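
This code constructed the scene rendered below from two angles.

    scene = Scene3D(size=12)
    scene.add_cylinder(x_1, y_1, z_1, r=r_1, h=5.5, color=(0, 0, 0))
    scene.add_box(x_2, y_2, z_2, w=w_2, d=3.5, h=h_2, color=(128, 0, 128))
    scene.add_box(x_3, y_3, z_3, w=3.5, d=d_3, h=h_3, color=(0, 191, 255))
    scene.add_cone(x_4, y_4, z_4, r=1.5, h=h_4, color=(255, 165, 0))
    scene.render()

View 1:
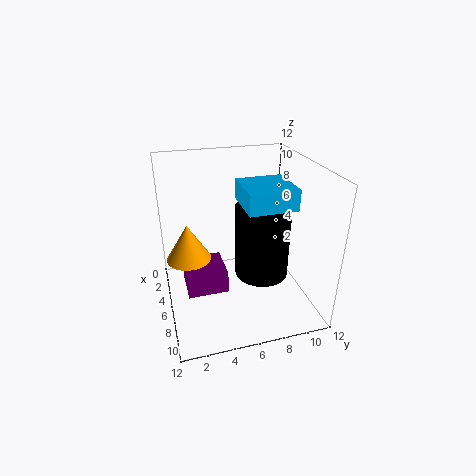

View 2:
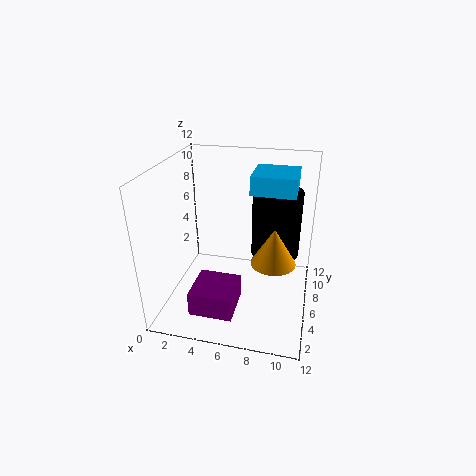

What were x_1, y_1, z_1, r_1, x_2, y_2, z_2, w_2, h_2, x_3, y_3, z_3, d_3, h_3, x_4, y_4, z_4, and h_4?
x_1 = 9, y_1 = 7, z_1 = 4.5, r_1 = 2, x_2 = 3, y_2 = 1.5, z_2 = 1, w_2 = 3.5, h_2 = 2, x_3 = 7, y_3 = 5.5, z_3 = 10, d_3 = 3.5, h_3 = 1.5, x_4 = 9.5, y_4 = 1.5, z_4 = 7, h_4 = 2.5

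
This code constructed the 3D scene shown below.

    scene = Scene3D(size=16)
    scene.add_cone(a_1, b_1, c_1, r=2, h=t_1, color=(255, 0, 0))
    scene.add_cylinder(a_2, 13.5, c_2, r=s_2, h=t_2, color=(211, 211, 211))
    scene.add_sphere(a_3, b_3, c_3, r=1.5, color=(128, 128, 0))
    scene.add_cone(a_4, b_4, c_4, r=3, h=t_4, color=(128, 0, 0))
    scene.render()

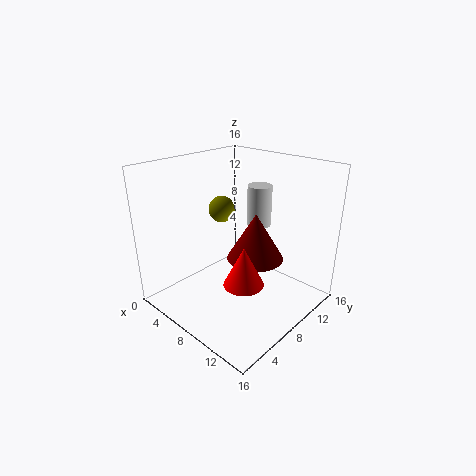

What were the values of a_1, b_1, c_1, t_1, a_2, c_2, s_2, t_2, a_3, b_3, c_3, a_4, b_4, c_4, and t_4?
a_1 = 12
b_1 = 4.5
c_1 = 5.5
t_1 = 4
a_2 = 6.5
c_2 = 7.5
s_2 = 1.5
t_2 = 5
a_3 = 5
b_3 = 8.5
c_3 = 10.5
a_4 = 10.5
b_4 = 8
c_4 = 6.5
t_4 = 5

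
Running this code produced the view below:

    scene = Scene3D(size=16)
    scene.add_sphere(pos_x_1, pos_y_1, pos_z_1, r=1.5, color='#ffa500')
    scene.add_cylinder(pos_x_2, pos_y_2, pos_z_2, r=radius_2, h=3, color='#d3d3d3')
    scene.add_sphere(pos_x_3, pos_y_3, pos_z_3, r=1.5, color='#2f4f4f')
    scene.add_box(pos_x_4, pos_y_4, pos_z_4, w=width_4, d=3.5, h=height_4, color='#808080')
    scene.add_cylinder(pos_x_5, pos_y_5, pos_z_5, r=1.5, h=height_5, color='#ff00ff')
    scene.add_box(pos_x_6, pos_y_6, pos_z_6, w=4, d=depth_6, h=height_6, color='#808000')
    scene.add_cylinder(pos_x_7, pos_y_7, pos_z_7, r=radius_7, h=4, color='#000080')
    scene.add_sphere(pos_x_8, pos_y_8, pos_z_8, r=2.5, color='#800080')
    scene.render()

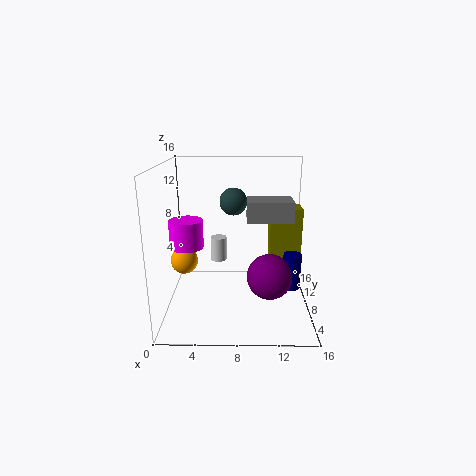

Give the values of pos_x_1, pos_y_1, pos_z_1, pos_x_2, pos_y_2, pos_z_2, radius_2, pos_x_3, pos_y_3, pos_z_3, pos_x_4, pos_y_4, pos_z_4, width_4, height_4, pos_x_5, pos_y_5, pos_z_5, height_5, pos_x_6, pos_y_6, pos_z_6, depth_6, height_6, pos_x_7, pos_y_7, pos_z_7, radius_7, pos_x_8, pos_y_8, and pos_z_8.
pos_x_1 = 2, pos_y_1 = 7.5, pos_z_1 = 5.5, pos_x_2 = 5.5, pos_y_2 = 12.5, pos_z_2 = 3.5, radius_2 = 1, pos_x_3 = 7.5, pos_y_3 = 8.5, pos_z_3 = 12, pos_x_4 = 9, pos_y_4 = 10, pos_z_4 = 9, width_4 = 5.5, height_4 = 2.5, pos_x_5 = 3.5, pos_y_5 = 1.5, pos_z_5 = 9.5, height_5 = 2.5, pos_x_6 = 12, pos_y_6 = 12.5, pos_z_6 = 3.5, depth_6 = 3, height_6 = 6.5, pos_x_7 = 14, pos_y_7 = 7, pos_z_7 = 2.5, radius_7 = 1, pos_x_8 = 11.5, pos_y_8 = 6.5, pos_z_8 = 4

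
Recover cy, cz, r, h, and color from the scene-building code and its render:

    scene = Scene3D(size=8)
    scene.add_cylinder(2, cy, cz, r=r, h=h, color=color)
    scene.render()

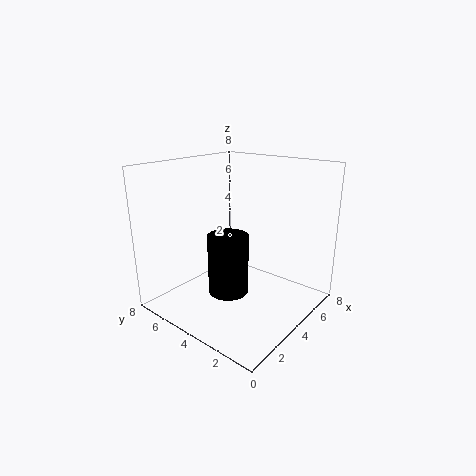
cy = 3
cz = 2
r = 1
h = 3
color = 'black'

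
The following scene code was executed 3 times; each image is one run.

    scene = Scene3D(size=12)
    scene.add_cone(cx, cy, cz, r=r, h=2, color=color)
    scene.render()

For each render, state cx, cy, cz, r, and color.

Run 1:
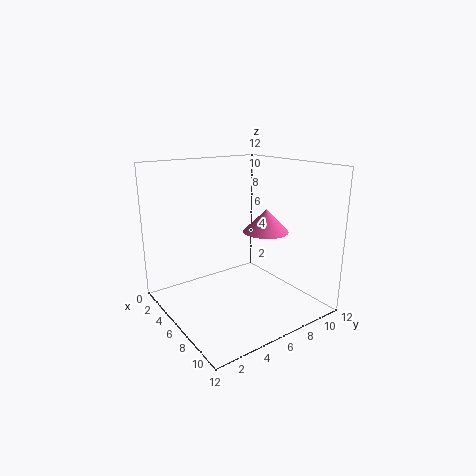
cx = 6, cy = 9, cz = 6, r = 2, color = 'hotpink'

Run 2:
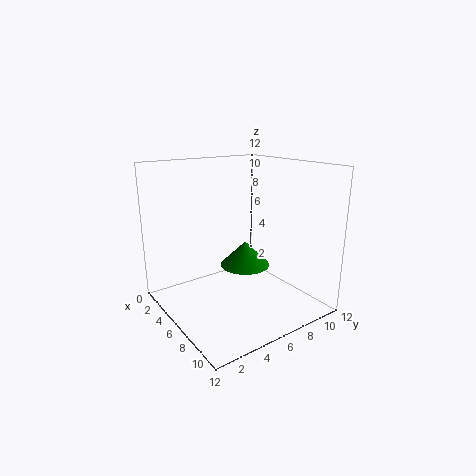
cx = 7, cy = 6, cz = 4, r = 2, color = 'green'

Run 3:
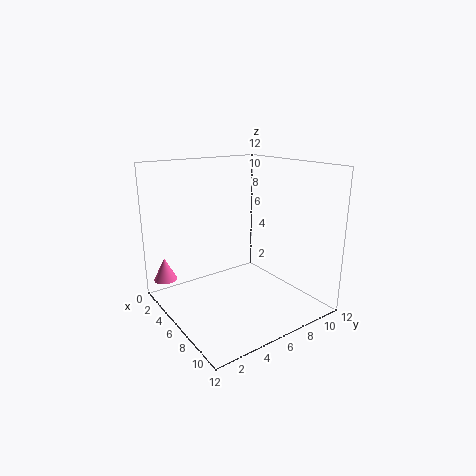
cx = 2, cy = 1, cz = 2, r = 1, color = 'hotpink'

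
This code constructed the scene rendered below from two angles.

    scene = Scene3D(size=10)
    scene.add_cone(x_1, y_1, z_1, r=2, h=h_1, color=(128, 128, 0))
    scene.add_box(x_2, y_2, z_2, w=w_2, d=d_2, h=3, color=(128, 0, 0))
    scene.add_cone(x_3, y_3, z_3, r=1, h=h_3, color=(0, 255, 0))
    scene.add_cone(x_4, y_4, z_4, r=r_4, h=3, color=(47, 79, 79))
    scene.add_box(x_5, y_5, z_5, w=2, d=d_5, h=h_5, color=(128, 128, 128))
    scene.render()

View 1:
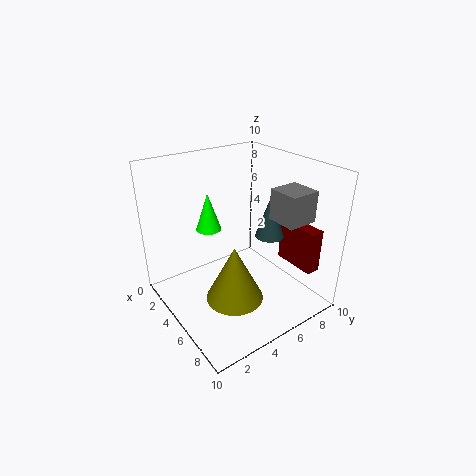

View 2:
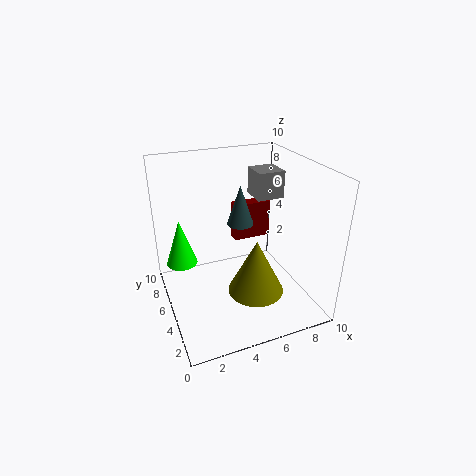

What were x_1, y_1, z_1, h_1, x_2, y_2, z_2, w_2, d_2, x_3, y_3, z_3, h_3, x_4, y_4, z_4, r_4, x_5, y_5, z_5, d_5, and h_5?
x_1 = 6; y_1 = 4; z_1 = 1; h_1 = 4; x_2 = 6; y_2 = 8; z_2 = 3; w_2 = 3; d_2 = 1; x_3 = 1; y_3 = 5; z_3 = 4; h_3 = 3; x_4 = 6; y_4 = 7; z_4 = 5; r_4 = 1; x_5 = 7; y_5 = 6; z_5 = 7; d_5 = 2; h_5 = 2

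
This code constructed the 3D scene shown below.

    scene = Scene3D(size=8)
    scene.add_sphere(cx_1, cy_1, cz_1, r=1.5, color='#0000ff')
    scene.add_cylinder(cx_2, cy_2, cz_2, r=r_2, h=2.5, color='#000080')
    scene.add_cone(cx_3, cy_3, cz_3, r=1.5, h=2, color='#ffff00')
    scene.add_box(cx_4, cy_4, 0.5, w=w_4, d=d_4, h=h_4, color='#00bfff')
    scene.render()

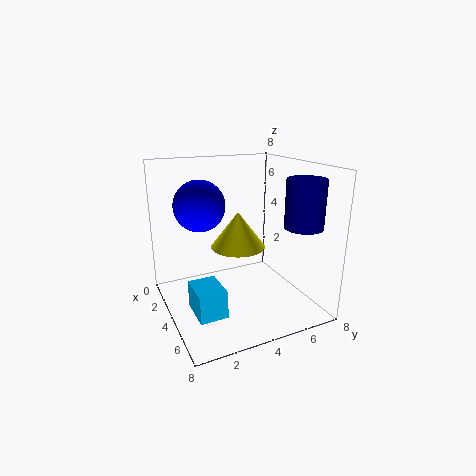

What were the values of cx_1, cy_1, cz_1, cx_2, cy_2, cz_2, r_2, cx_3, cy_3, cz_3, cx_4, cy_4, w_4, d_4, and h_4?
cx_1 = 2, cy_1 = 2.5, cz_1 = 5.5, cx_2 = 6.5, cy_2 = 6.5, cz_2 = 5, r_2 = 1, cx_3 = 4, cy_3 = 4, cz_3 = 3.5, cx_4 = 4, cy_4 = 1, w_4 = 2, d_4 = 1.5, h_4 = 1.5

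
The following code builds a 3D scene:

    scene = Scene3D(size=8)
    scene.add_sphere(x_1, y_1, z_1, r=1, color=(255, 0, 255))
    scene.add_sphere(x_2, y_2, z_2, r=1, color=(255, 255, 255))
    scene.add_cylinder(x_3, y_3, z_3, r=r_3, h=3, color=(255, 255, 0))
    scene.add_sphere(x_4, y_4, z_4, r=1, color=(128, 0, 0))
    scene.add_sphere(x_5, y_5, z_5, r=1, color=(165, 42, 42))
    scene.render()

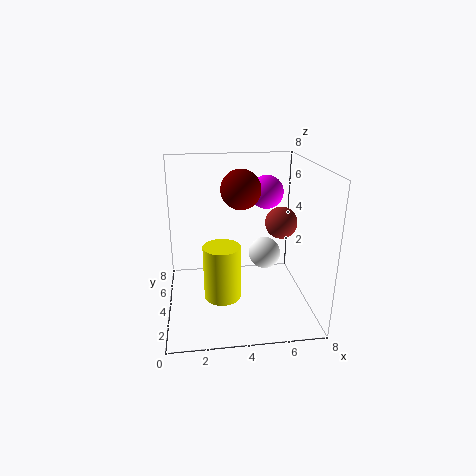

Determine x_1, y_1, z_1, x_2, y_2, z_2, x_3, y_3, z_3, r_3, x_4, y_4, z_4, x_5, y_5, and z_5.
x_1 = 6; y_1 = 6; z_1 = 6; x_2 = 6; y_2 = 6; z_2 = 2; x_3 = 3; y_3 = 3; z_3 = 1; r_3 = 1; x_4 = 4; y_4 = 3; z_4 = 7; x_5 = 7; y_5 = 6; z_5 = 4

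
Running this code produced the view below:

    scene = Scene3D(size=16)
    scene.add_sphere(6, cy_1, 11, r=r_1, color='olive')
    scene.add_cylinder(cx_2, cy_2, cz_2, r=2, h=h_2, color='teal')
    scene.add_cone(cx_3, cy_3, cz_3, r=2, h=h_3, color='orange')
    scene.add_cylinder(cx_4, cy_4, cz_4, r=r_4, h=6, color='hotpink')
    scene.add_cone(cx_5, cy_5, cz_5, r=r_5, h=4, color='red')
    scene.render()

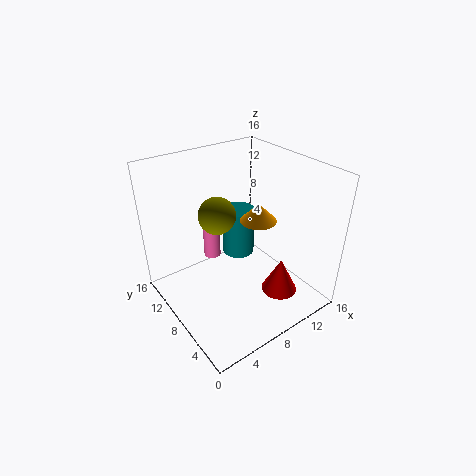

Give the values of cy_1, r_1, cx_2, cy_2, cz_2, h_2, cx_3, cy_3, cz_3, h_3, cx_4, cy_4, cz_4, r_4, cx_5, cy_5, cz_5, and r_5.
cy_1 = 9, r_1 = 2, cx_2 = 11, cy_2 = 12, cz_2 = 3, h_2 = 6, cx_3 = 10, cy_3 = 7, cz_3 = 10, h_3 = 2, cx_4 = 7, cy_4 = 12, cz_4 = 4, r_4 = 1, cx_5 = 11, cy_5 = 4, cz_5 = 2, r_5 = 2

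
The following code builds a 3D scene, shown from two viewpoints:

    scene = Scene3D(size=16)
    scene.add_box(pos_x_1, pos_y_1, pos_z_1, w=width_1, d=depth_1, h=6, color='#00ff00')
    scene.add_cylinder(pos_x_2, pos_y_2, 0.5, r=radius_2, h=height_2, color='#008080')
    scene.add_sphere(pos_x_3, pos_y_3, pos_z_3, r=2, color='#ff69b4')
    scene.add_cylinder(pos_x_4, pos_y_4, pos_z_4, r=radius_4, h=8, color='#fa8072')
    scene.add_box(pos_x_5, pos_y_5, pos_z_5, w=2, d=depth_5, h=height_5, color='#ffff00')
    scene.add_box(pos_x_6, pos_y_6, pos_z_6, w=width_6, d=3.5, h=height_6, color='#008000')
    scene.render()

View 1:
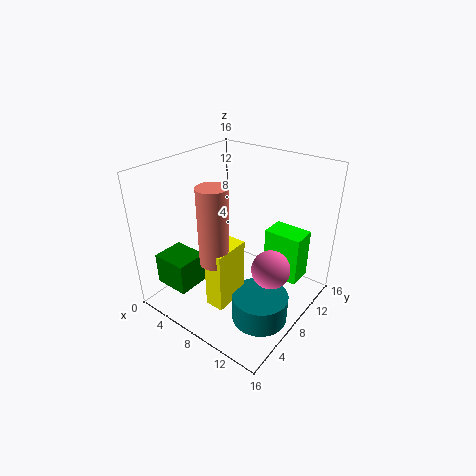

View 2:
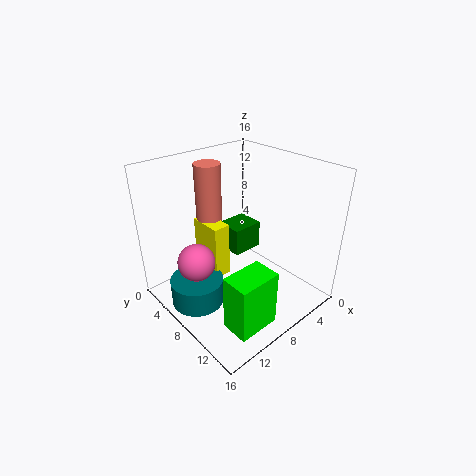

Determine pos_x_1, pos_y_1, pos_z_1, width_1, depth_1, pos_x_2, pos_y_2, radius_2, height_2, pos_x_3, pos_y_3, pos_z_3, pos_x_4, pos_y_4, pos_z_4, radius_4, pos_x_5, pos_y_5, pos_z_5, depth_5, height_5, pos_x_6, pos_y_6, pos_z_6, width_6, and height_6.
pos_x_1 = 9
pos_y_1 = 12
pos_z_1 = 1.5
width_1 = 4.5
depth_1 = 3
pos_x_2 = 12.5
pos_y_2 = 6
radius_2 = 3
height_2 = 3
pos_x_3 = 13
pos_y_3 = 7
pos_z_3 = 6.5
pos_x_4 = 8.5
pos_y_4 = 3.5
pos_z_4 = 7.5
radius_4 = 1.5
pos_x_5 = 8
pos_y_5 = 2.5
pos_z_5 = 2.5
depth_5 = 4
height_5 = 6.5
pos_x_6 = 1.5
pos_y_6 = 1.5
pos_z_6 = 3
width_6 = 4
height_6 = 3.5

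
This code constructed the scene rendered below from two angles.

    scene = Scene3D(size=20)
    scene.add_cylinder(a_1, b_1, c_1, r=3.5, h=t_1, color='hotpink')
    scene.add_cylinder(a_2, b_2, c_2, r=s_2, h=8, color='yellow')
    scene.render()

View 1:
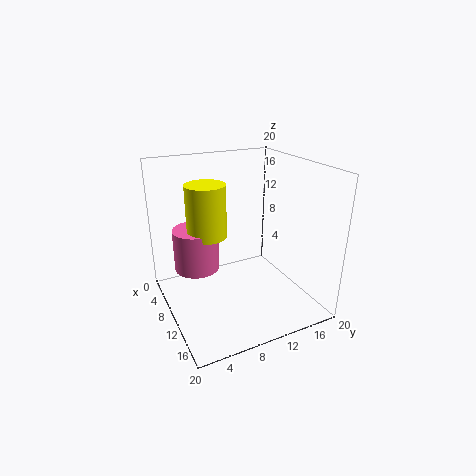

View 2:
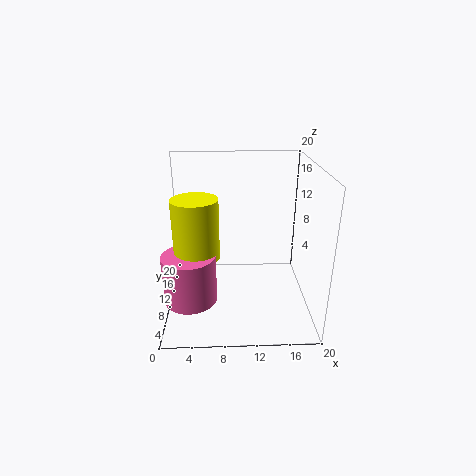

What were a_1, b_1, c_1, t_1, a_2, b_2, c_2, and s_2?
a_1 = 3.5
b_1 = 6
c_1 = 3
t_1 = 6.5
a_2 = 4.5
b_2 = 7.5
c_2 = 8.5
s_2 = 3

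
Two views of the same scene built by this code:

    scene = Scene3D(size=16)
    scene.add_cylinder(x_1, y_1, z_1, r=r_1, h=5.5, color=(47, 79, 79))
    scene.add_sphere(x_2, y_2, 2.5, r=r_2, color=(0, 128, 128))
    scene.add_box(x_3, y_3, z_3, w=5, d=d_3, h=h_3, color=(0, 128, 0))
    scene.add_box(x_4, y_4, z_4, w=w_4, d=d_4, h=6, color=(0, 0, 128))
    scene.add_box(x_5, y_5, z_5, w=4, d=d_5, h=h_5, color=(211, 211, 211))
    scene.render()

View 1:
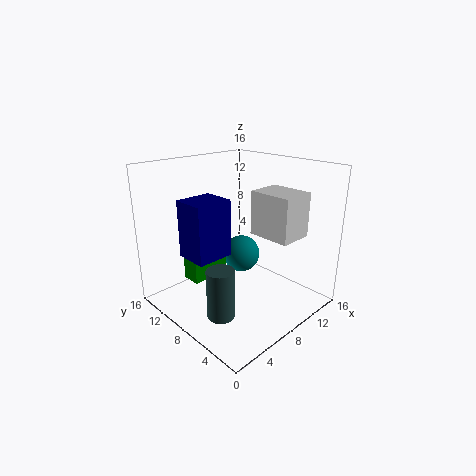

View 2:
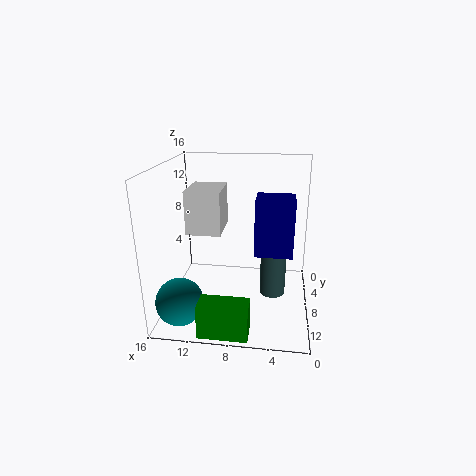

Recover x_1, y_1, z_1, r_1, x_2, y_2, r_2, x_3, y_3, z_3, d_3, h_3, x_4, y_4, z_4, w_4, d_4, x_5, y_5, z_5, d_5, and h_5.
x_1 = 4; y_1 = 6.5; z_1 = 0.5; r_1 = 1.5; x_2 = 13.5; y_2 = 13; r_2 = 2.5; x_3 = 6; y_3 = 13.5; z_3 = 0.5; d_3 = 2.5; h_3 = 3.5; x_4 = 2; y_4 = 7; z_4 = 7; w_4 = 4; d_4 = 3.5; x_5 = 10; y_5 = 3; z_5 = 8; d_5 = 5; h_5 = 5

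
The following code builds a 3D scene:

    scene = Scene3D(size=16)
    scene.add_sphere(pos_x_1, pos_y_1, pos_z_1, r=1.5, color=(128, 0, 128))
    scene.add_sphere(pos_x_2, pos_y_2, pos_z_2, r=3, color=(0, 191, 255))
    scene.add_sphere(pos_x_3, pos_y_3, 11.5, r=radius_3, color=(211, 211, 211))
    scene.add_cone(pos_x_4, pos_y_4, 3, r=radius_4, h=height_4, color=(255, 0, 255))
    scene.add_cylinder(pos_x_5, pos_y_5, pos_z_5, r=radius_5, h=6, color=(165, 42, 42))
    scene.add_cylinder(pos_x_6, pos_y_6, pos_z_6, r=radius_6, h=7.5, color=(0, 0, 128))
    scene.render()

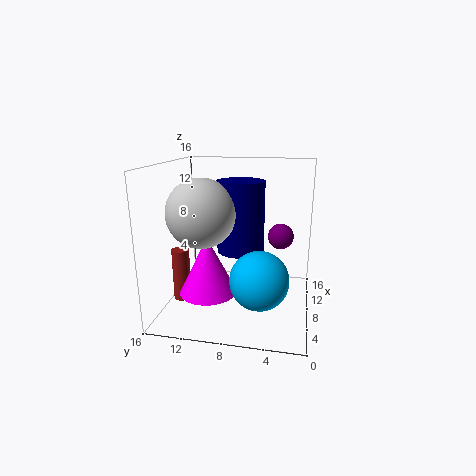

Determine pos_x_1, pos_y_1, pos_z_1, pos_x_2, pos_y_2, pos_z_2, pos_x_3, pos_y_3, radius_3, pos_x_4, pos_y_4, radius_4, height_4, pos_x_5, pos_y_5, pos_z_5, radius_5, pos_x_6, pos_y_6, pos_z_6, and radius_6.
pos_x_1 = 11
pos_y_1 = 3.5
pos_z_1 = 7.5
pos_x_2 = 4
pos_y_2 = 5
pos_z_2 = 5
pos_x_3 = 4.5
pos_y_3 = 11
radius_3 = 3.5
pos_x_4 = 4.5
pos_y_4 = 10.5
radius_4 = 3
height_4 = 6
pos_x_5 = 7
pos_y_5 = 14.5
pos_z_5 = 0.5
radius_5 = 1
pos_x_6 = 7
pos_y_6 = 7.5
pos_z_6 = 7
radius_6 = 2.5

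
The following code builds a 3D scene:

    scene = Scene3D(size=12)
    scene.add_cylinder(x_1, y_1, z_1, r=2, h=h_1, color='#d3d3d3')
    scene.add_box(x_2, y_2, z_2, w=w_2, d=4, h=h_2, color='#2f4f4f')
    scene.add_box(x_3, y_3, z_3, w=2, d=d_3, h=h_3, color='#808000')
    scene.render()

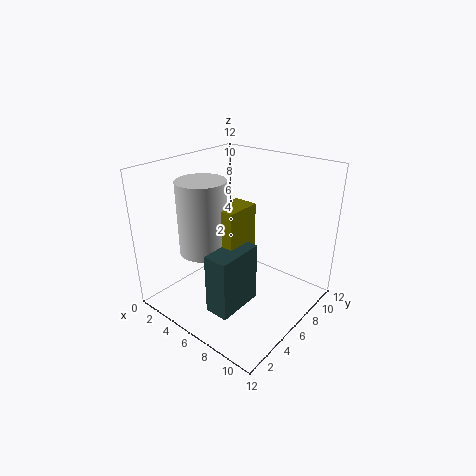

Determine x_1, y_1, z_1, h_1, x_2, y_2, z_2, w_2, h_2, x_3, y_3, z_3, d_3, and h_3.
x_1 = 4, y_1 = 4, z_1 = 5, h_1 = 6, x_2 = 6, y_2 = 2, z_2 = 1, w_2 = 2, h_2 = 5, x_3 = 5, y_3 = 4, z_3 = 5, d_3 = 3, h_3 = 4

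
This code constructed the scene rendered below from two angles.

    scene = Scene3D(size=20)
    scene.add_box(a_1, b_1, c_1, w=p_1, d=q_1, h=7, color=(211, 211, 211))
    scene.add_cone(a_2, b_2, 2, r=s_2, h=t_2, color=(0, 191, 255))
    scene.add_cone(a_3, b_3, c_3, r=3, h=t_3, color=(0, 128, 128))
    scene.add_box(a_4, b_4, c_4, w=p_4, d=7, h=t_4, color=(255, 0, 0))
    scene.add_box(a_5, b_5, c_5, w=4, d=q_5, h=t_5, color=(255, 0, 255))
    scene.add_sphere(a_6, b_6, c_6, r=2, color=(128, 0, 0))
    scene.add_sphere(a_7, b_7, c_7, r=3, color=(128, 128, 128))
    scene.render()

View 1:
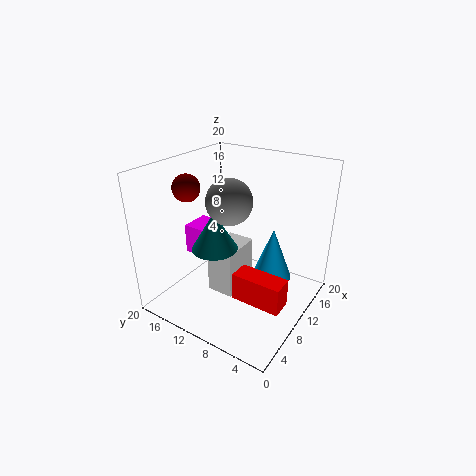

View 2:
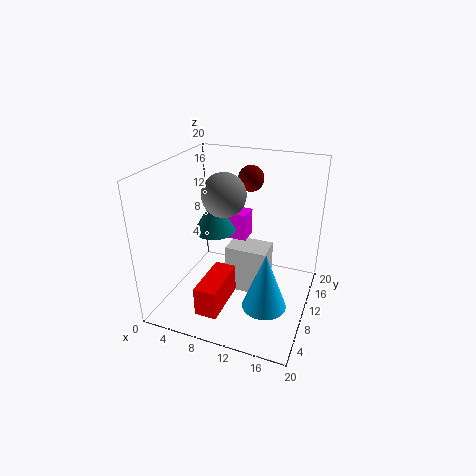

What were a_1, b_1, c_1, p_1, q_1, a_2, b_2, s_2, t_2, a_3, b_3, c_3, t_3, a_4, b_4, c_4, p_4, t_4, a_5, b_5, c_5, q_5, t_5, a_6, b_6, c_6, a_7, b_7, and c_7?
a_1 = 8, b_1 = 10, c_1 = 1, p_1 = 6, q_1 = 4, a_2 = 15, b_2 = 7, s_2 = 3, t_2 = 8, a_3 = 6, b_3 = 11, c_3 = 10, t_3 = 5, a_4 = 7, b_4 = 2, c_4 = 2, p_4 = 3, t_4 = 4, a_5 = 6, b_5 = 13, c_5 = 8, q_5 = 3, t_5 = 4, a_6 = 9, b_6 = 18, c_6 = 16, a_7 = 8, b_7 = 10, c_7 = 16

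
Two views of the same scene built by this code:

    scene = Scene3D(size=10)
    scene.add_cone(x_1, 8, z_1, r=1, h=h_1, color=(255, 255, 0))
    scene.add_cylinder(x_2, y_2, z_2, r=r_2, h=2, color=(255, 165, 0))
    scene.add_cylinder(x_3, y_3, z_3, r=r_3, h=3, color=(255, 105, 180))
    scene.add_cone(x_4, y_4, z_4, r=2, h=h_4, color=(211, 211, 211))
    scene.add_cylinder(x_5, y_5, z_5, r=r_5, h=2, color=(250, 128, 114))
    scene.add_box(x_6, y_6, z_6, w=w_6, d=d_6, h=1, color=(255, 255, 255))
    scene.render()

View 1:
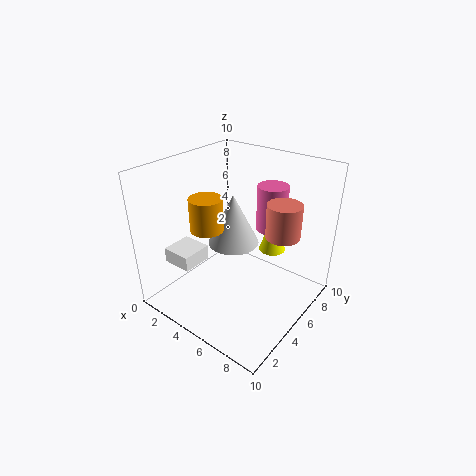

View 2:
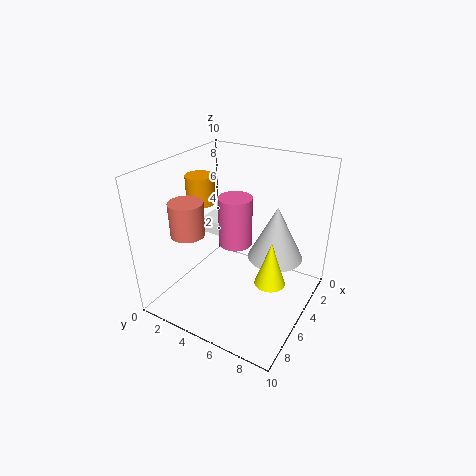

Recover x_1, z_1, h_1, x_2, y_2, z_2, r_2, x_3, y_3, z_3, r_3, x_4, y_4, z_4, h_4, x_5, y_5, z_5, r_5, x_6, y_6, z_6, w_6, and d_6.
x_1 = 6
z_1 = 3
h_1 = 3
x_2 = 5
y_2 = 2
z_2 = 7
r_2 = 1
x_3 = 7
y_3 = 6
z_3 = 6
r_3 = 1
x_4 = 3
y_4 = 7
z_4 = 3
h_4 = 4
x_5 = 9
y_5 = 4
z_5 = 7
r_5 = 1
x_6 = 2
y_6 = 1
z_6 = 4
w_6 = 2
d_6 = 2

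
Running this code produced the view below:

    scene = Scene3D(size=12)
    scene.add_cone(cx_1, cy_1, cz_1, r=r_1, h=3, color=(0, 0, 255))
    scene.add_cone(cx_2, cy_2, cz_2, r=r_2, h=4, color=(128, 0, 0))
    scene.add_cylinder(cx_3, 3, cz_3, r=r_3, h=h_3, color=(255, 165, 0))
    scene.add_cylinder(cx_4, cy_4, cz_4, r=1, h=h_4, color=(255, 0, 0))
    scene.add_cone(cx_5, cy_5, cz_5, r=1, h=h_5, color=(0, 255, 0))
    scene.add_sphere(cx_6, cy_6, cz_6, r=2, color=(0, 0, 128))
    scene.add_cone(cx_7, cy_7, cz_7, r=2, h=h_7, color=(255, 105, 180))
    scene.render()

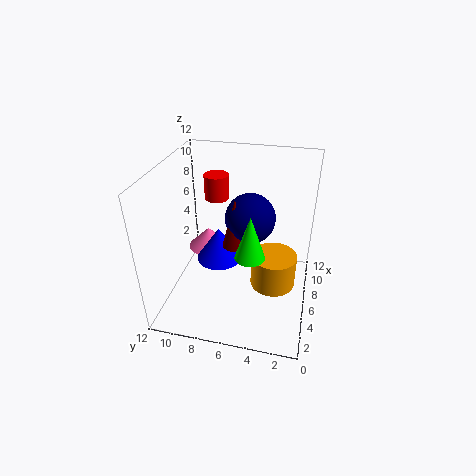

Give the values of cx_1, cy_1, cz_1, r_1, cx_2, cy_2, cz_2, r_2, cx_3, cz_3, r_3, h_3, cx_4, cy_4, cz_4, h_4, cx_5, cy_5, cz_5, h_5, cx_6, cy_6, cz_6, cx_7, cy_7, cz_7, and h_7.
cx_1 = 7, cy_1 = 8, cz_1 = 3, r_1 = 2, cx_2 = 5, cy_2 = 6, cz_2 = 6, r_2 = 1, cx_3 = 7, cz_3 = 1, r_3 = 2, h_3 = 3, cx_4 = 7, cy_4 = 8, cz_4 = 9, h_4 = 2, cx_5 = 1, cy_5 = 4, cz_5 = 8, h_5 = 3, cx_6 = 6, cy_6 = 5, cz_6 = 8, cx_7 = 10, cy_7 = 10, cz_7 = 2, h_7 = 2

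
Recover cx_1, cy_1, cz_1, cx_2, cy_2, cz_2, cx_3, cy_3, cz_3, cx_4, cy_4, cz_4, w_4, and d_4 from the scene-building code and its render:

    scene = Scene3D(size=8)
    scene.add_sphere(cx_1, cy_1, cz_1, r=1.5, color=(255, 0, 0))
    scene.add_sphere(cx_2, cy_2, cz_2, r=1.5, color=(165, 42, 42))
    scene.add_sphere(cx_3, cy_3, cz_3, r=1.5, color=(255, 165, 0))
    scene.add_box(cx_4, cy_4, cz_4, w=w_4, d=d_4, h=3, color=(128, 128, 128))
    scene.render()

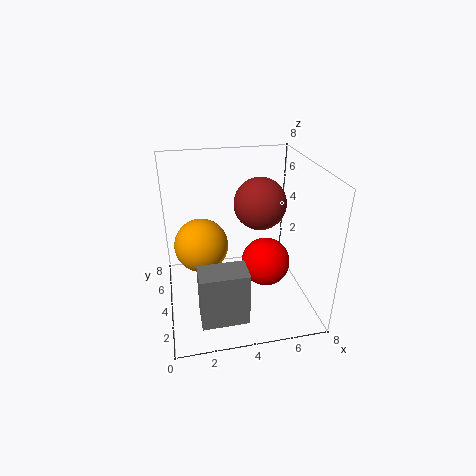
cx_1 = 6; cy_1 = 5; cz_1 = 1.5; cx_2 = 5.5; cy_2 = 5; cz_2 = 5.5; cx_3 = 2; cy_3 = 4.5; cz_3 = 3.5; cx_4 = 1.5; cy_4 = 1; cz_4 = 0.5; w_4 = 2.5; d_4 = 1.5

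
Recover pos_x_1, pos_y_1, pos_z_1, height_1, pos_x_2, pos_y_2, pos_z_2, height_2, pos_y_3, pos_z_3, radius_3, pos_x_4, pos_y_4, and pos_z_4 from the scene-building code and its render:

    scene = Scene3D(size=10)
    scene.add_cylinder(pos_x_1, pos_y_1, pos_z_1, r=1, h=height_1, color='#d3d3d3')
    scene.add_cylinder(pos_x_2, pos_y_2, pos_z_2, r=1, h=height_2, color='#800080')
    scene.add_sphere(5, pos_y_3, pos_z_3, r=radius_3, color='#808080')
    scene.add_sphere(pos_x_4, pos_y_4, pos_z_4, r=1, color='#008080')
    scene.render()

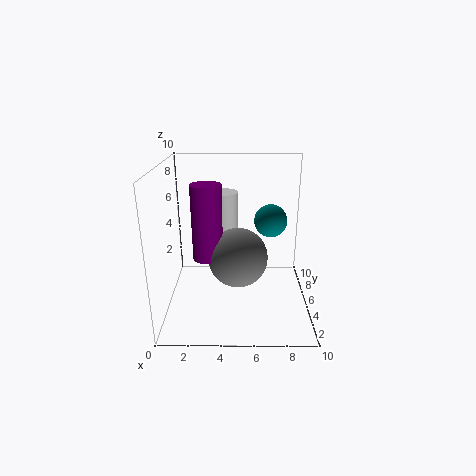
pos_x_1 = 4, pos_y_1 = 6, pos_z_1 = 5, height_1 = 3, pos_x_2 = 3, pos_y_2 = 4, pos_z_2 = 4, height_2 = 5, pos_y_3 = 4, pos_z_3 = 4, radius_3 = 2, pos_x_4 = 7, pos_y_4 = 3, pos_z_4 = 7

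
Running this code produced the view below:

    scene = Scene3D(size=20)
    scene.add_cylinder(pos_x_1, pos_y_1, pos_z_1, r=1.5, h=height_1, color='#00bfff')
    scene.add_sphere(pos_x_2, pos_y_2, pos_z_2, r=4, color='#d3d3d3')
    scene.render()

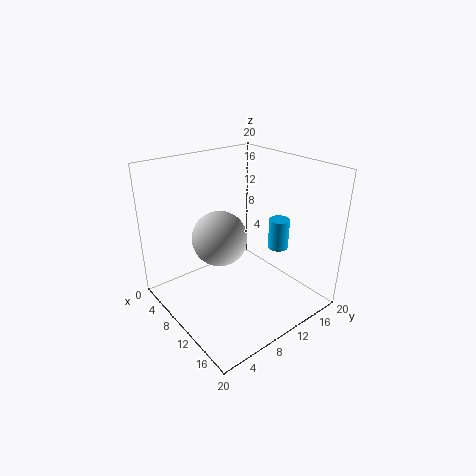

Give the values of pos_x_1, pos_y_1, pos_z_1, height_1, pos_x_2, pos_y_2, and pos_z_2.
pos_x_1 = 11.5
pos_y_1 = 16.5
pos_z_1 = 7
height_1 = 4.5
pos_x_2 = 7
pos_y_2 = 9
pos_z_2 = 9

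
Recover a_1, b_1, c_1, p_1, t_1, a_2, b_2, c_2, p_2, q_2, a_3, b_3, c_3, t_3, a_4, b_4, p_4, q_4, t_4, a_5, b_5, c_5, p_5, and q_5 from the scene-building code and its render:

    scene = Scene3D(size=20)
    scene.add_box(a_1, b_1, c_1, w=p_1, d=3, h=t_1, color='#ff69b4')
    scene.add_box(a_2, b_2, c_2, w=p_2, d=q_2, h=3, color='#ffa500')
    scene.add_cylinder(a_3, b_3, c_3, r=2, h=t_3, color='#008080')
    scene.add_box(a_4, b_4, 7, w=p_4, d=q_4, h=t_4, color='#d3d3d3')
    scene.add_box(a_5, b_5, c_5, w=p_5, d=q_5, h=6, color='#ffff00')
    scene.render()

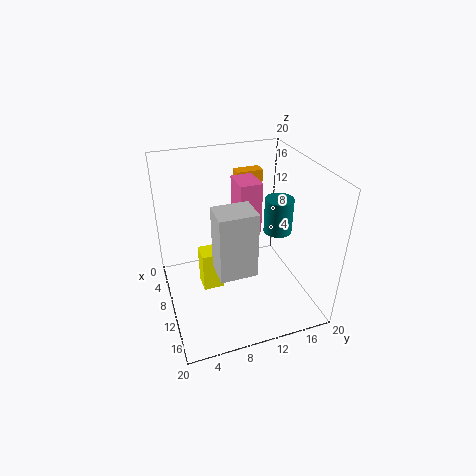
a_1 = 7
b_1 = 10
c_1 = 11
p_1 = 4
t_1 = 7
a_2 = 2
b_2 = 12
c_2 = 14
p_2 = 2
q_2 = 4
a_3 = 10
b_3 = 16
c_3 = 10
t_3 = 5
a_4 = 11
b_4 = 6
p_4 = 4
q_4 = 5
t_4 = 9
a_5 = 6
b_5 = 5
c_5 = 1
p_5 = 3
q_5 = 3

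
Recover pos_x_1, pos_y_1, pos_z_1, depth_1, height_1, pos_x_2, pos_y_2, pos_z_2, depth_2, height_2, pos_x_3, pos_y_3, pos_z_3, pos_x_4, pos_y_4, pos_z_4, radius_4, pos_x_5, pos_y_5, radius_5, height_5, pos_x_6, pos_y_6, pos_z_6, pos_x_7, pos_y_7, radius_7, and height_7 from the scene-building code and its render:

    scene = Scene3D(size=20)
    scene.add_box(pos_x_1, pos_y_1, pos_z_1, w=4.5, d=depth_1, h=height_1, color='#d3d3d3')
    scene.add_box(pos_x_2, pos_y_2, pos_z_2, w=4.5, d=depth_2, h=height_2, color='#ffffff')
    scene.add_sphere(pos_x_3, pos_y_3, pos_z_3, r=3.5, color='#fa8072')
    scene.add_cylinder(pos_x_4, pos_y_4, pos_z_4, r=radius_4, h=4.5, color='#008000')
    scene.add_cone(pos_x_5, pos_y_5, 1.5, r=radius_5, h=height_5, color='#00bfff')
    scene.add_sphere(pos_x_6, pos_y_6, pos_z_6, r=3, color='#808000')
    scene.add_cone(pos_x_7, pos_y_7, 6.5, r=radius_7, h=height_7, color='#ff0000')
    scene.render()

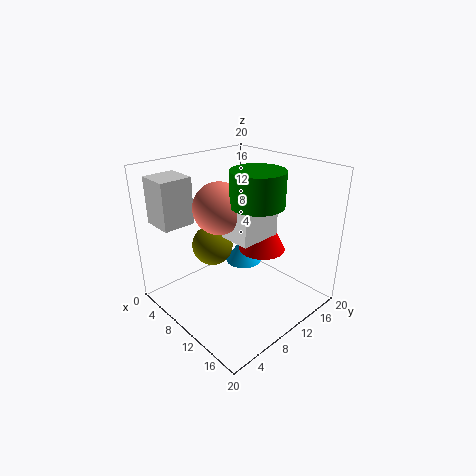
pos_x_1 = 1, pos_y_1 = 1.5, pos_z_1 = 12, depth_1 = 4.5, height_1 = 6.5, pos_x_2 = 9, pos_y_2 = 8, pos_z_2 = 10.5, depth_2 = 6, height_2 = 5, pos_x_3 = 8.5, pos_y_3 = 8, pos_z_3 = 14.5, pos_x_4 = 13, pos_y_4 = 10.5, pos_z_4 = 15.5, radius_4 = 3.5, pos_x_5 = 4.5, pos_y_5 = 16.5, radius_5 = 3, height_5 = 4.5, pos_x_6 = 5.5, pos_y_6 = 9, pos_z_6 = 7.5, pos_x_7 = 10, pos_y_7 = 15, radius_7 = 3.5, height_7 = 7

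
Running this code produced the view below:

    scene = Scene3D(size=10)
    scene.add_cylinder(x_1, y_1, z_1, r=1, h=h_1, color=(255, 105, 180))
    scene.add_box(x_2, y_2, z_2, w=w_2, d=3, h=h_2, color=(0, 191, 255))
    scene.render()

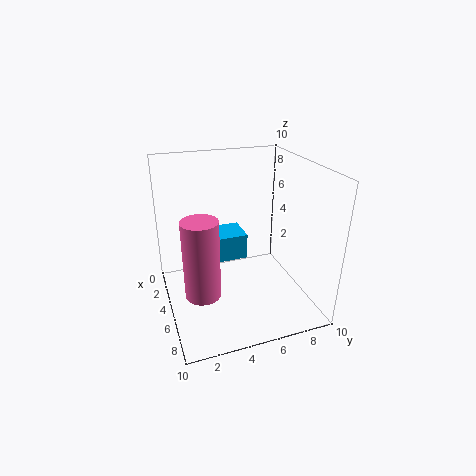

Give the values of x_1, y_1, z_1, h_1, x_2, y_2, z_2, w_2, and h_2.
x_1 = 9; y_1 = 1.5; z_1 = 4; h_1 = 4.5; x_2 = 0.5; y_2 = 3.5; z_2 = 2; w_2 = 2.5; h_2 = 2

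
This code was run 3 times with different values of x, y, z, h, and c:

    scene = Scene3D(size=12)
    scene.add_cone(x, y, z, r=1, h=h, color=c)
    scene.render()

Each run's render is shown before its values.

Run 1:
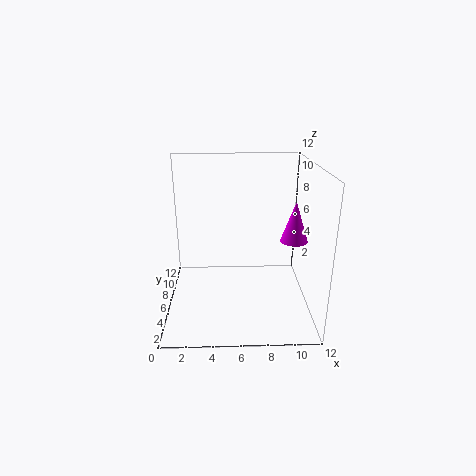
x = 10, y = 3, z = 7, h = 3, c = 'magenta'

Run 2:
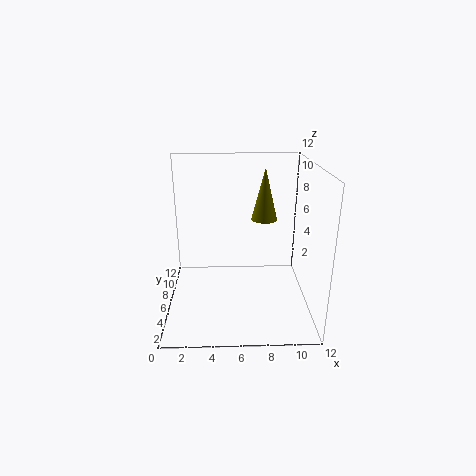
x = 8, y = 5, z = 8, h = 4, c = 'olive'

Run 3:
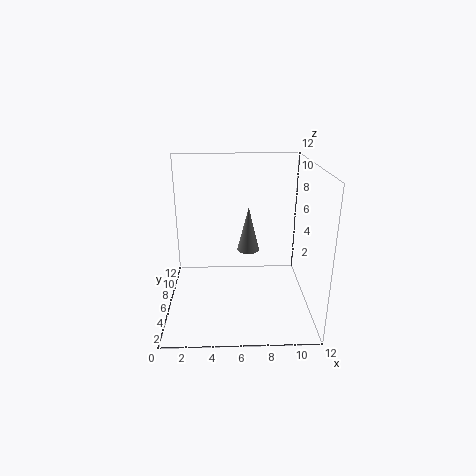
x = 7, y = 8, z = 4, h = 4, c = 'gray'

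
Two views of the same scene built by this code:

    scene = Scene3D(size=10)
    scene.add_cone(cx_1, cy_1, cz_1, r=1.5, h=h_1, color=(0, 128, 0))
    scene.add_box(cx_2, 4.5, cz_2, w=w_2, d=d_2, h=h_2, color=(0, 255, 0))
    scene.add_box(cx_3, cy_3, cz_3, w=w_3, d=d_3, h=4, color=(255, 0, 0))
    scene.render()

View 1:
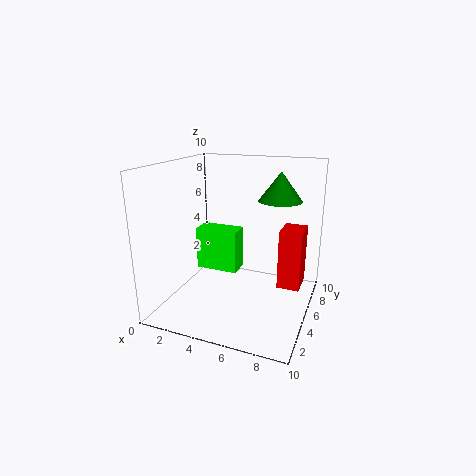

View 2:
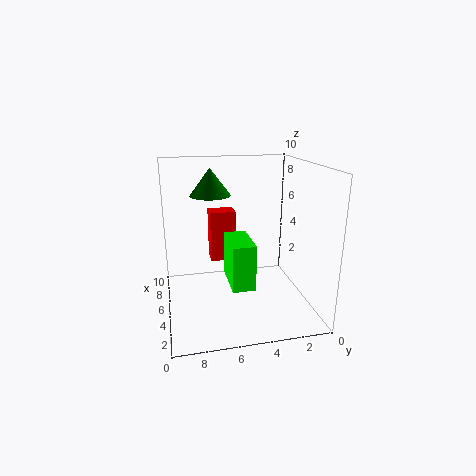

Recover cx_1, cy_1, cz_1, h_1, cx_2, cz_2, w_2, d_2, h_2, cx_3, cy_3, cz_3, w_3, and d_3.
cx_1 = 7.5, cy_1 = 6.5, cz_1 = 7.5, h_1 = 2, cx_2 = 2, cz_2 = 2.5, w_2 = 3, d_2 = 1.5, h_2 = 3, cx_3 = 8, cy_3 = 4.5, cz_3 = 2, w_3 = 1.5, d_3 = 2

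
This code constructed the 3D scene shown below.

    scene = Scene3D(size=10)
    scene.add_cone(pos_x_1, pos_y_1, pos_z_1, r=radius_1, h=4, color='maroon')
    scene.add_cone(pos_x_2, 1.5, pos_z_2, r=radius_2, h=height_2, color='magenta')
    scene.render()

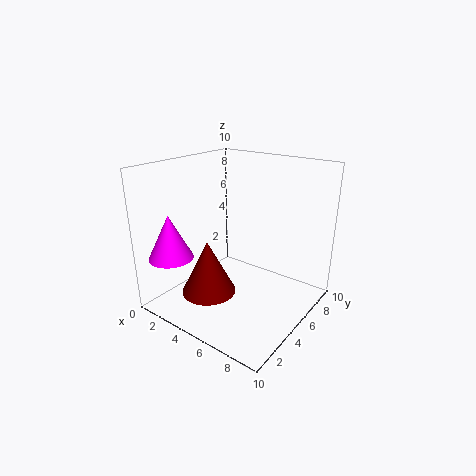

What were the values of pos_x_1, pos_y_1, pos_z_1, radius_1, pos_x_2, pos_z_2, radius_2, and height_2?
pos_x_1 = 3
pos_y_1 = 4
pos_z_1 = 0.5
radius_1 = 2
pos_x_2 = 2
pos_z_2 = 4
radius_2 = 1.5
height_2 = 3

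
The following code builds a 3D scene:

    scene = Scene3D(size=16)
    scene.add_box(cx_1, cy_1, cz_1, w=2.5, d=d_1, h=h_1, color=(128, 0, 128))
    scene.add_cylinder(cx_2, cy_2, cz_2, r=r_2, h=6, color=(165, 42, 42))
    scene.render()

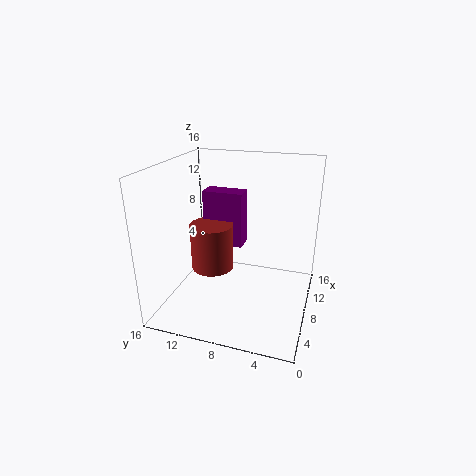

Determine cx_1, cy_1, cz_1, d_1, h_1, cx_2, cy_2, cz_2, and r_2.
cx_1 = 13.25; cy_1 = 9.25; cz_1 = 4; d_1 = 5.25; h_1 = 7.25; cx_2 = 11.75; cy_2 = 12.75; cz_2 = 1.5; r_2 = 2.75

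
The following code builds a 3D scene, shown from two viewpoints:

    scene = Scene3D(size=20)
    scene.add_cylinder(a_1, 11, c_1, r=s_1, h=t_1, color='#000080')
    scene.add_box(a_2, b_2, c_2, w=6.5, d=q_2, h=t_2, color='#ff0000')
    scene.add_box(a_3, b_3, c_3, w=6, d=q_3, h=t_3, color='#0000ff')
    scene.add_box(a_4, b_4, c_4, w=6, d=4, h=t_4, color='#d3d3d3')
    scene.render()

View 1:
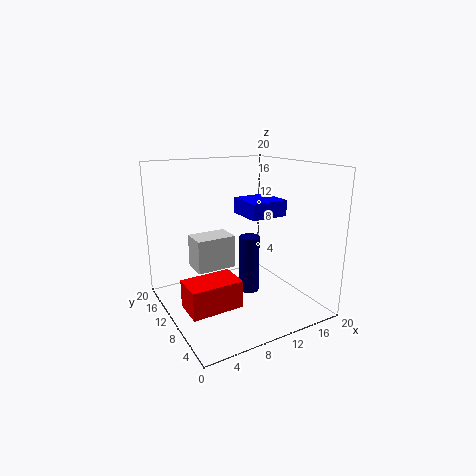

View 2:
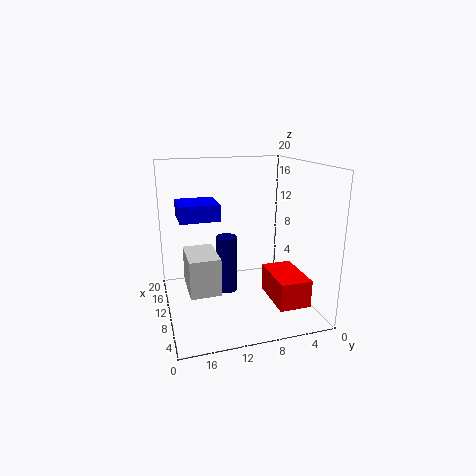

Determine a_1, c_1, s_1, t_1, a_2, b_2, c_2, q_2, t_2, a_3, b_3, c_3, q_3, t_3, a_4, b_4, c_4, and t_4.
a_1 = 12.5; c_1 = 1; s_1 = 1.5; t_1 = 8.5; a_2 = 0.5; b_2 = 3.5; c_2 = 3.5; q_2 = 4; t_2 = 3.5; a_3 = 13.5; b_3 = 11.5; c_3 = 11.5; q_3 = 6; t_3 = 2.5; a_4 = 5.5; b_4 = 13.5; c_4 = 4; t_4 = 5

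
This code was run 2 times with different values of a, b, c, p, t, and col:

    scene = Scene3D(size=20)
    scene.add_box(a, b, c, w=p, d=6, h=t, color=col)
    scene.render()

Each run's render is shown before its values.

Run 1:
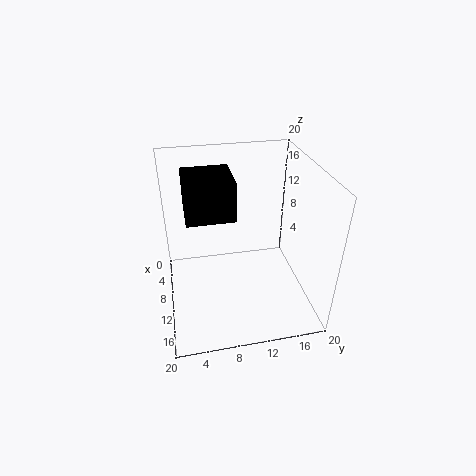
a = 8
b = 3
c = 15
p = 6
t = 5
col = 'black'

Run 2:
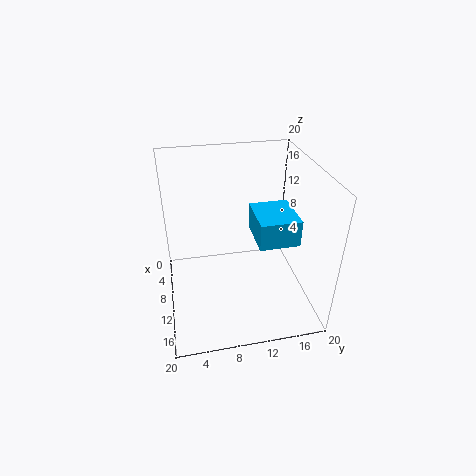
a = 4
b = 13
c = 8
p = 7
t = 4
col = 'deepskyblue'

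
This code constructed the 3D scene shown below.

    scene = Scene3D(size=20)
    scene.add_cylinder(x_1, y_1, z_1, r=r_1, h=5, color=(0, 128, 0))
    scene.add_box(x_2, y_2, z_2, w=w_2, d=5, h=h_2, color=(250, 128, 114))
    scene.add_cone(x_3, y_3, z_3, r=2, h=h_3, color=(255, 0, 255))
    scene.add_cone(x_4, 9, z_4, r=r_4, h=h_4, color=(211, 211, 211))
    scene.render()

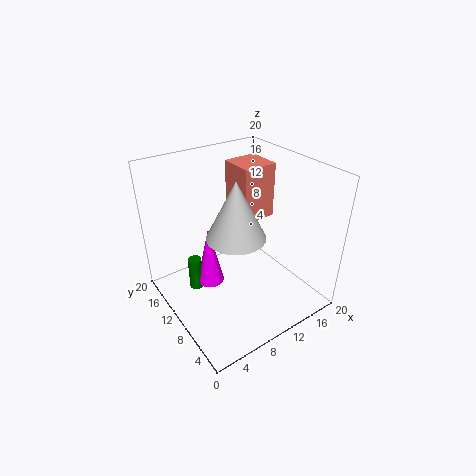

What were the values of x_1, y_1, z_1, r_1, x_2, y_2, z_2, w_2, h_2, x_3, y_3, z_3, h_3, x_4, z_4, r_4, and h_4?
x_1 = 5; y_1 = 14; z_1 = 1; r_1 = 1; x_2 = 12; y_2 = 11; z_2 = 11; w_2 = 5; h_2 = 8; x_3 = 7; y_3 = 13; z_3 = 2; h_3 = 9; x_4 = 9; z_4 = 11; r_4 = 4; h_4 = 8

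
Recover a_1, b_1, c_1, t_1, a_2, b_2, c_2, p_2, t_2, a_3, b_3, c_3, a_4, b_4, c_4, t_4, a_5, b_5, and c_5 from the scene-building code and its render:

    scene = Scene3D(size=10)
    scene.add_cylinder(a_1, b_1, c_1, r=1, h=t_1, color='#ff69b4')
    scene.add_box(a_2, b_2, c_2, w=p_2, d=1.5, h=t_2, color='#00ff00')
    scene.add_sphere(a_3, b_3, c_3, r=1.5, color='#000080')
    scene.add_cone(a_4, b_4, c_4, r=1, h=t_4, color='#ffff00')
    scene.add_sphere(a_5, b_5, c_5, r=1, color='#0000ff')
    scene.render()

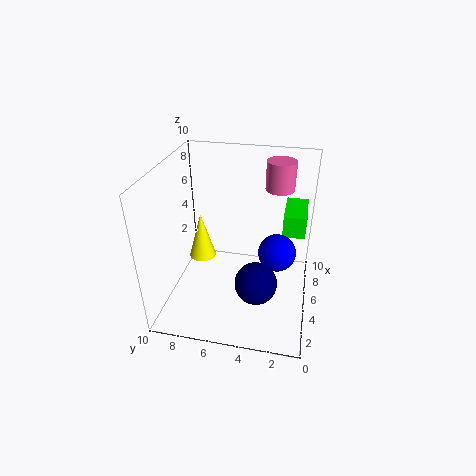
a_1 = 7, b_1 = 2.5, c_1 = 8, t_1 = 2, a_2 = 5, b_2 = 0.5, c_2 = 5.5, p_2 = 3, t_2 = 1.5, a_3 = 4, b_3 = 3.5, c_3 = 2, a_4 = 6, b_4 = 8, c_4 = 2.5, t_4 = 3.5, a_5 = 1, b_5 = 2, c_5 = 7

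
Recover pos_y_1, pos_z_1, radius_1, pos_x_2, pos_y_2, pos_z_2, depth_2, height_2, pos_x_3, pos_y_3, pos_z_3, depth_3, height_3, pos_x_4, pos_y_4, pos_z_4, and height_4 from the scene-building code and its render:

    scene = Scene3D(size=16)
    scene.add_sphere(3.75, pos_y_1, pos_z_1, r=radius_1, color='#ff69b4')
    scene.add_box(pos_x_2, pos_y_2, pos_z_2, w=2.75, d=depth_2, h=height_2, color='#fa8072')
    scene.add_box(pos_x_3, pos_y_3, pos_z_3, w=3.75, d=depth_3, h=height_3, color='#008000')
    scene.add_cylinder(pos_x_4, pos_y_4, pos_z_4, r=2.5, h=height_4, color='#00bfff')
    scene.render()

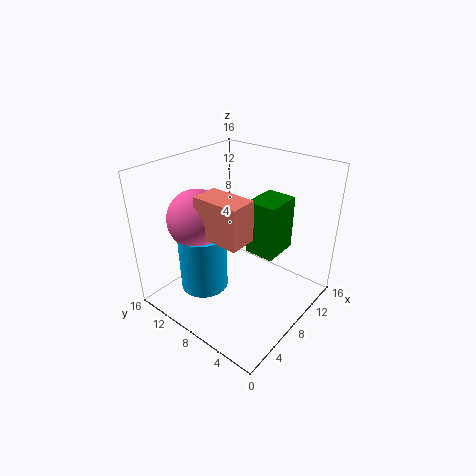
pos_y_1 = 9.75; pos_z_1 = 11.5; radius_1 = 3; pos_x_2 = 2.25; pos_y_2 = 3.75; pos_z_2 = 10.75; depth_2 = 4.75; height_2 = 4; pos_x_3 = 6.25; pos_y_3 = 2.5; pos_z_3 = 8.25; depth_3 = 3; height_3 = 5.5; pos_x_4 = 3.75; pos_y_4 = 9.25; pos_z_4 = 3.75; height_4 = 6.25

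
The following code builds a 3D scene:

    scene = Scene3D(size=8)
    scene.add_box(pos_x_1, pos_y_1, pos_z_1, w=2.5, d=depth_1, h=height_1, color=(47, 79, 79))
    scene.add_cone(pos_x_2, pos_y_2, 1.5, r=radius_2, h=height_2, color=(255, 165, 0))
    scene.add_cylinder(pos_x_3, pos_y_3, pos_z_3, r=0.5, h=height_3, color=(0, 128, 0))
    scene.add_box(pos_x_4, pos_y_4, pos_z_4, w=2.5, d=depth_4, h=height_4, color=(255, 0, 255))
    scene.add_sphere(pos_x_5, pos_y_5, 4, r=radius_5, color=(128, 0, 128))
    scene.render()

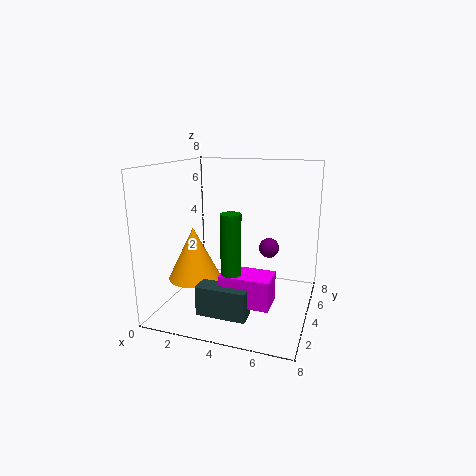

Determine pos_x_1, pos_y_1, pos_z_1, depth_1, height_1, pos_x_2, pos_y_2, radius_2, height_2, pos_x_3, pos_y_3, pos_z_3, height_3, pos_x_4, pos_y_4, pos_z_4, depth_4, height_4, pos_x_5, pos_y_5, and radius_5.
pos_x_1 = 3, pos_y_1 = 0.5, pos_z_1 = 1, depth_1 = 1, height_1 = 1.5, pos_x_2 = 1.5, pos_y_2 = 3.5, radius_2 = 1.5, height_2 = 3, pos_x_3 = 4.5, pos_y_3 = 1.5, pos_z_3 = 3, height_3 = 3, pos_x_4 = 4, pos_y_4 = 1, pos_z_4 = 1.5, depth_4 = 1.5, height_4 = 1.5, pos_x_5 = 6, pos_y_5 = 3, radius_5 = 0.5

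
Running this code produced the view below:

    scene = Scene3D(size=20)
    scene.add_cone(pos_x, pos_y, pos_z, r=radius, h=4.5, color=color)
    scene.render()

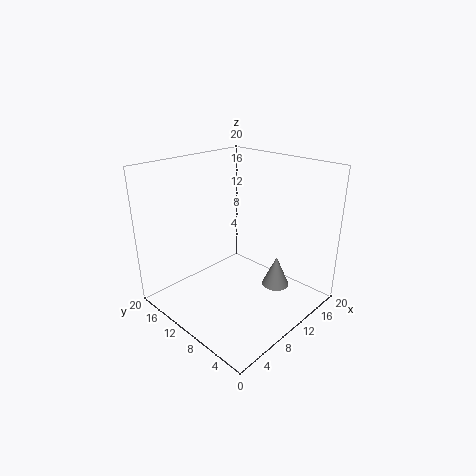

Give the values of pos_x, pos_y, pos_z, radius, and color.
pos_x = 14.5
pos_y = 6.5
pos_z = 2
radius = 2
color = 'gray'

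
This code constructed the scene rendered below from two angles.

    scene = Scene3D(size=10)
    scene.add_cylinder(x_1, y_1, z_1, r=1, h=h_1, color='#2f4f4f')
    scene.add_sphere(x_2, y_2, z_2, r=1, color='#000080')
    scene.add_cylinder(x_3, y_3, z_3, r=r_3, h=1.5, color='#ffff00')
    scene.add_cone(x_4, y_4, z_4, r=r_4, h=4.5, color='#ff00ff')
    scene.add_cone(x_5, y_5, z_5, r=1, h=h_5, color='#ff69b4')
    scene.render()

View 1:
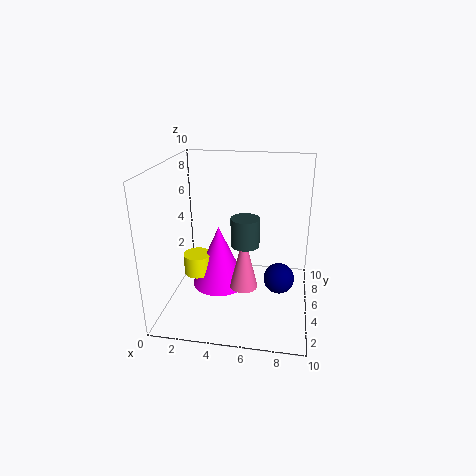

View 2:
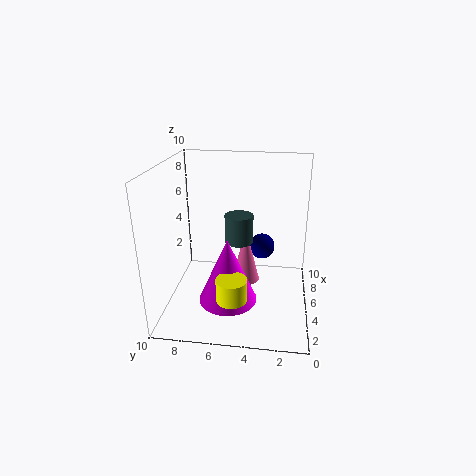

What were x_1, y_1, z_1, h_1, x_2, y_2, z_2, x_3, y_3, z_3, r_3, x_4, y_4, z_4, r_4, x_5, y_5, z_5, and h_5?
x_1 = 5.5
y_1 = 5
z_1 = 4.5
h_1 = 2
x_2 = 8
y_2 = 3.5
z_2 = 3
x_3 = 2
y_3 = 5
z_3 = 2
r_3 = 1
x_4 = 3.5
y_4 = 5.5
z_4 = 1
r_4 = 2
x_5 = 5.5
y_5 = 4.5
z_5 = 1.5
h_5 = 4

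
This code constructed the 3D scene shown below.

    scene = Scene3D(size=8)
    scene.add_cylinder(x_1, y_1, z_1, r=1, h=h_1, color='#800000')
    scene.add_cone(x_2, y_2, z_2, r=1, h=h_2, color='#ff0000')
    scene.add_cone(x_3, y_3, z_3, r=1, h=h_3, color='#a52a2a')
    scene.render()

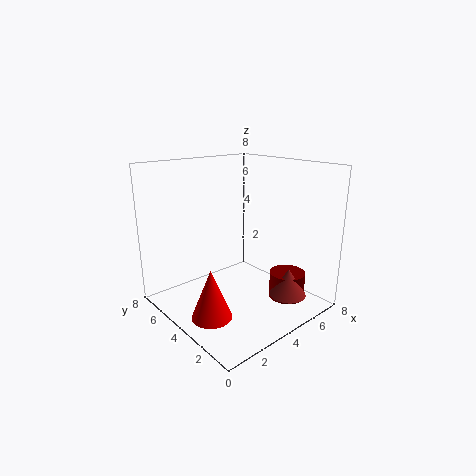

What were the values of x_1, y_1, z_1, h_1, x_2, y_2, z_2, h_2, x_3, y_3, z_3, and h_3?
x_1 = 6; y_1 = 2; z_1 = 0.5; h_1 = 1.5; x_2 = 1; y_2 = 2.5; z_2 = 1; h_2 = 2.5; x_3 = 5.5; y_3 = 1.5; z_3 = 1; h_3 = 1.5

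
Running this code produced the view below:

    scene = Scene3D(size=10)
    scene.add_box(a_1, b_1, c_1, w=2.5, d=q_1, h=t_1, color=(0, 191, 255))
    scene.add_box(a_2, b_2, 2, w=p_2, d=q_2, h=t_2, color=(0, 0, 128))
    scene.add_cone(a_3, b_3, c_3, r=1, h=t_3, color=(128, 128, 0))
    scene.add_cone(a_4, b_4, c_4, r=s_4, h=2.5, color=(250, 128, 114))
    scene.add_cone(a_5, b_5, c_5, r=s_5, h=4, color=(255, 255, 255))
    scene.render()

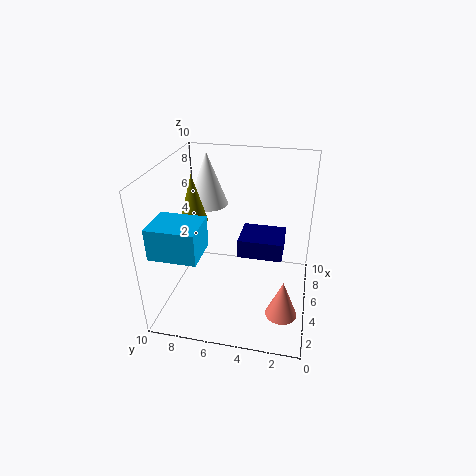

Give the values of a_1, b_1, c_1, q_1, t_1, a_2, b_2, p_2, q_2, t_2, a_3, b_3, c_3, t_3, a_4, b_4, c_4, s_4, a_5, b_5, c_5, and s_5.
a_1 = 0.5; b_1 = 6.5; c_1 = 5.5; q_1 = 3; t_1 = 2; a_2 = 7; b_2 = 2; p_2 = 3; q_2 = 3.5; t_2 = 1.5; a_3 = 6; b_3 = 8.5; c_3 = 5.5; t_3 = 3.5; a_4 = 2; b_4 = 1.5; c_4 = 1.5; s_4 = 1; a_5 = 8; b_5 = 8; c_5 = 6; s_5 = 1.5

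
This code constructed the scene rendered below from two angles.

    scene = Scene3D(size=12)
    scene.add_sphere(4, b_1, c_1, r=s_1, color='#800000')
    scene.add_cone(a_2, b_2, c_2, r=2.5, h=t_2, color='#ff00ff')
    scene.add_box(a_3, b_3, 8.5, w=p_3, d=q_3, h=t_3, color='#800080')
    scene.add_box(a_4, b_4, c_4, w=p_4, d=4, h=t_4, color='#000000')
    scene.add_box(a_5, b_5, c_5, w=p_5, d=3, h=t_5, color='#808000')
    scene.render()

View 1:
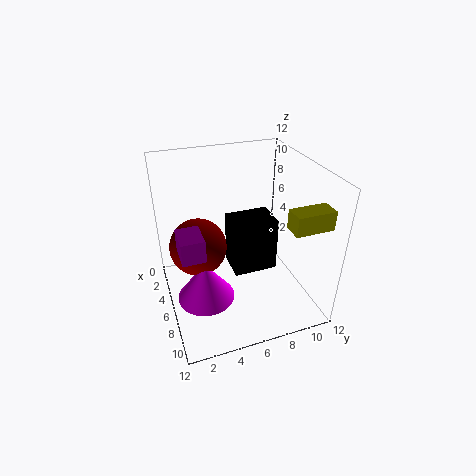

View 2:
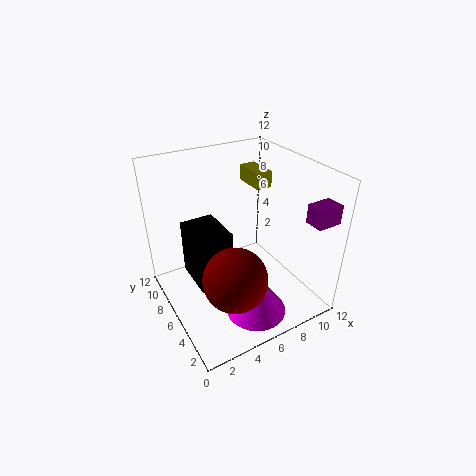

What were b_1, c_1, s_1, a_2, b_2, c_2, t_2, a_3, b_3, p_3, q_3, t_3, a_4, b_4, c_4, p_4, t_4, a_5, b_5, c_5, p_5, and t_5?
b_1 = 3, c_1 = 4.5, s_1 = 2.5, a_2 = 6, b_2 = 3, c_2 = 0.5, t_2 = 3.5, a_3 = 9.5, b_3 = 0.5, p_3 = 2, q_3 = 1.5, t_3 = 1.5, a_4 = 2.5, b_4 = 6, c_4 = 1.5, p_4 = 3, t_4 = 5, a_5 = 9.5, b_5 = 8.5, c_5 = 8.5, p_5 = 1.5, t_5 = 1.5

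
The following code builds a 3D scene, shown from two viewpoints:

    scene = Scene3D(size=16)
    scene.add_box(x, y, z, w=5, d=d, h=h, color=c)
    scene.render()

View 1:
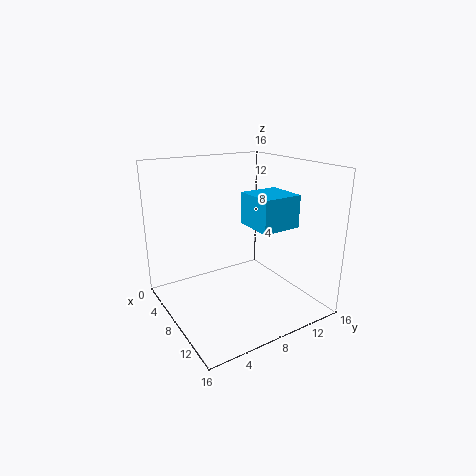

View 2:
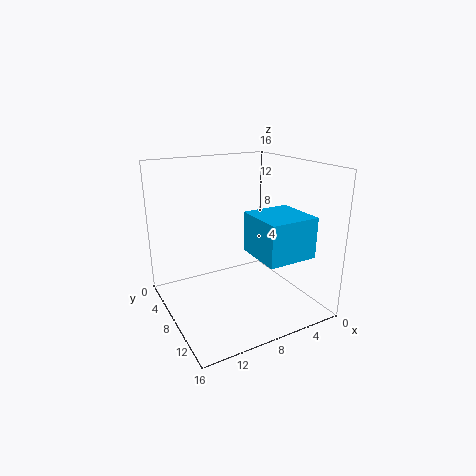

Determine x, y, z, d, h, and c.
x = 4; y = 11; z = 8; d = 5; h = 4; c = 'deepskyblue'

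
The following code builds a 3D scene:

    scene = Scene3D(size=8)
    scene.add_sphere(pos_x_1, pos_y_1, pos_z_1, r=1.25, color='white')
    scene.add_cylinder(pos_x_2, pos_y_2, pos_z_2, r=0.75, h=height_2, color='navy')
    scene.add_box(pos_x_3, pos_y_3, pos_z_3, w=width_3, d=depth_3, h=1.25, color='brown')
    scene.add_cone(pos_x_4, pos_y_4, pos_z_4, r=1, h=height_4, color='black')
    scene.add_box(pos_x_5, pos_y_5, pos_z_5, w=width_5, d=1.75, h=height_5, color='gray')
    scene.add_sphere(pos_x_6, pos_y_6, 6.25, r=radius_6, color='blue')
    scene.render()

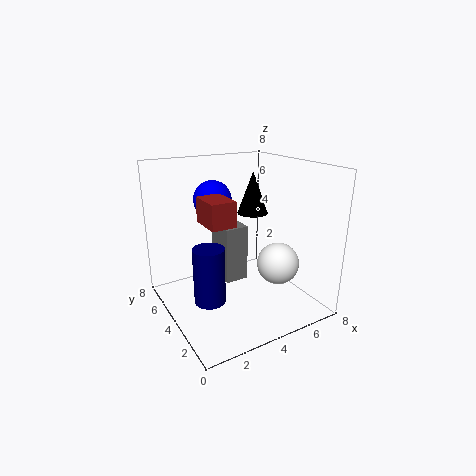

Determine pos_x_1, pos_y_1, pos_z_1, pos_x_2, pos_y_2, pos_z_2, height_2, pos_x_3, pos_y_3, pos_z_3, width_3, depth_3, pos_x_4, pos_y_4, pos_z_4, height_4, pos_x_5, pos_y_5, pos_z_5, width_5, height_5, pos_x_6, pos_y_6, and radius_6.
pos_x_1 = 6.5; pos_y_1 = 3.5; pos_z_1 = 2; pos_x_2 = 1.25; pos_y_2 = 2; pos_z_2 = 2; height_2 = 2.75; pos_x_3 = 1.5; pos_y_3 = 2; pos_z_3 = 5.5; width_3 = 1.25; depth_3 = 1.75; pos_x_4 = 6.75; pos_y_4 = 6.75; pos_z_4 = 4.25; height_4 = 2.75; pos_x_5 = 2.75; pos_y_5 = 3; pos_z_5 = 2; width_5 = 1.25; height_5 = 3; pos_x_6 = 2.75; pos_y_6 = 4.5; radius_6 = 1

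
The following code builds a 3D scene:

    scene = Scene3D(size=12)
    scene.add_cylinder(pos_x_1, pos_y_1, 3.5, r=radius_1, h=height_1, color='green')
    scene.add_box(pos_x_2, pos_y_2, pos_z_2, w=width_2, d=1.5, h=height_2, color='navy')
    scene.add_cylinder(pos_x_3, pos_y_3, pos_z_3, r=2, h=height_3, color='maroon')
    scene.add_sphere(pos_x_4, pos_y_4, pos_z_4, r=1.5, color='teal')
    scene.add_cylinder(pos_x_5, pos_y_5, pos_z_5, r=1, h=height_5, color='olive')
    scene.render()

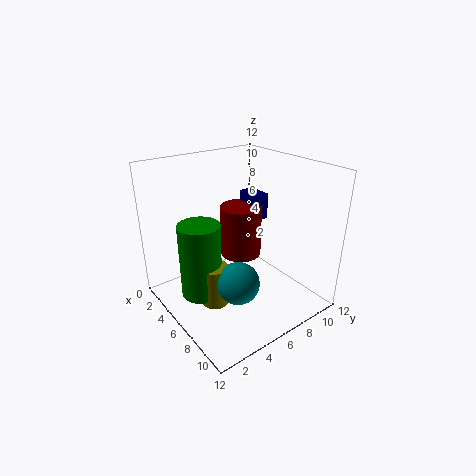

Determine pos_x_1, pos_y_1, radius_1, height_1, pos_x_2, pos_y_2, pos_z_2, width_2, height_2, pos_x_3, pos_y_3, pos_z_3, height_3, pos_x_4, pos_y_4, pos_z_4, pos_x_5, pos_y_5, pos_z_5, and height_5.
pos_x_1 = 7.5
pos_y_1 = 1.5
radius_1 = 1.5
height_1 = 5.5
pos_x_2 = 1
pos_y_2 = 10
pos_z_2 = 5.5
width_2 = 2.5
height_2 = 2.5
pos_x_3 = 2.5
pos_y_3 = 9
pos_z_3 = 2
height_3 = 5
pos_x_4 = 10
pos_y_4 = 3
pos_z_4 = 5
pos_x_5 = 8.5
pos_y_5 = 2
pos_z_5 = 3
height_5 = 3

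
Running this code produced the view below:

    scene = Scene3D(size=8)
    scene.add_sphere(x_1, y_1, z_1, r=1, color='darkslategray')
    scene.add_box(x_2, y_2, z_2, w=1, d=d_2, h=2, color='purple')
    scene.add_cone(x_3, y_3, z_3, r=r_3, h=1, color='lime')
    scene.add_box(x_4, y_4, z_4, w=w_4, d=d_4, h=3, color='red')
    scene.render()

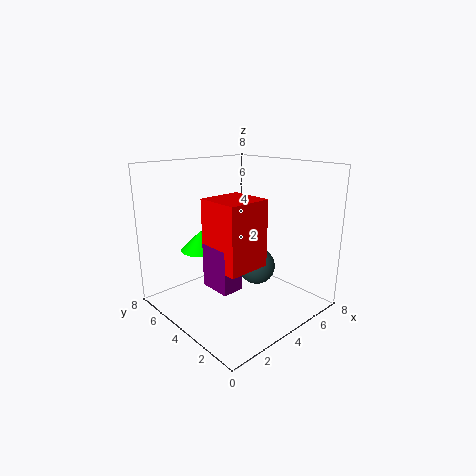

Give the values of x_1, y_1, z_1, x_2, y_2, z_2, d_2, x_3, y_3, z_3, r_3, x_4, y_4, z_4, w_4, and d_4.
x_1 = 4.5, y_1 = 3, z_1 = 2.5, x_2 = 0.5, y_2 = 1, z_2 = 3, d_2 = 1.5, x_3 = 1.5, y_3 = 4, z_3 = 4, r_3 = 1, x_4 = 0.5, y_4 = 0.5, z_4 = 4, w_4 = 2, d_4 = 2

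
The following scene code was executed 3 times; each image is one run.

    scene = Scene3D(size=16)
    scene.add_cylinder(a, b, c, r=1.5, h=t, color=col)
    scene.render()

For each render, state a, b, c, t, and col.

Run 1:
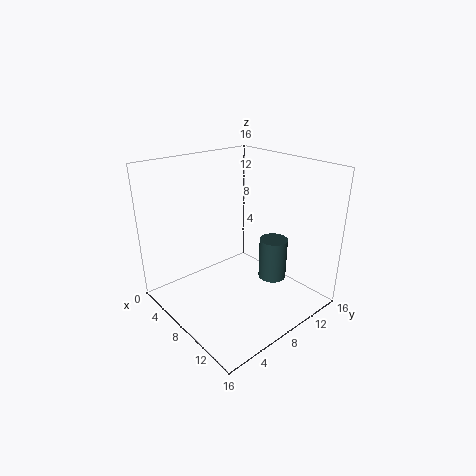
a = 11.5
b = 10
c = 4
t = 4.5
col = 'darkslategray'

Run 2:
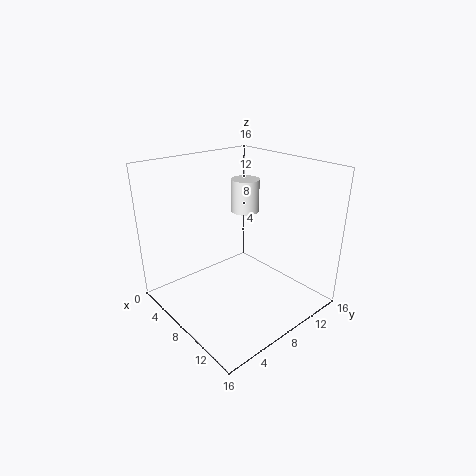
a = 8
b = 9
c = 11
t = 3.5
col = 'white'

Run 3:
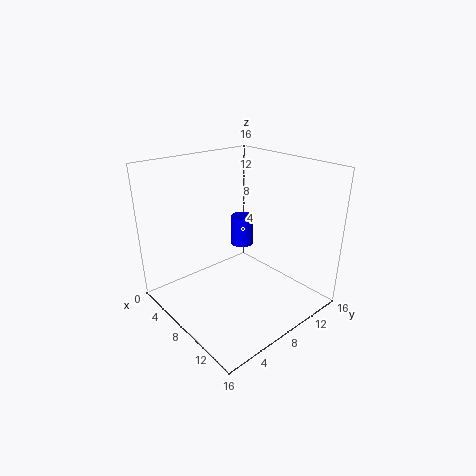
a = 2.5
b = 13.5
c = 3.5
t = 4
col = 'blue'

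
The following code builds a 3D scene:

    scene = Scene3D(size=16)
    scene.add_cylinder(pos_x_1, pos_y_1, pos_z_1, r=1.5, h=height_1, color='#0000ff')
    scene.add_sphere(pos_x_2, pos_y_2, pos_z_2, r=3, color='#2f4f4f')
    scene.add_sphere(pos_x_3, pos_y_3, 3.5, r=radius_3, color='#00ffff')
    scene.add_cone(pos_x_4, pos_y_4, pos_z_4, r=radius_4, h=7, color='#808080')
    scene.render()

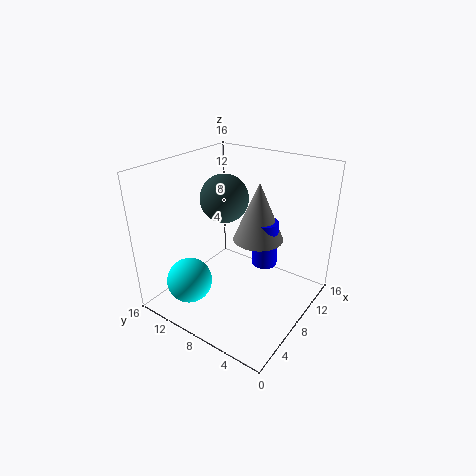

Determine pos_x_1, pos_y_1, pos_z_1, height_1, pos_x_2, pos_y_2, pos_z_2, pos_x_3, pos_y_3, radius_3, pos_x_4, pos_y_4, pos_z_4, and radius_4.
pos_x_1 = 11.5
pos_y_1 = 6.5
pos_z_1 = 3.5
height_1 = 5.5
pos_x_2 = 11.5
pos_y_2 = 12.5
pos_z_2 = 10.5
pos_x_3 = 3.5
pos_y_3 = 11.5
radius_3 = 2.5
pos_x_4 = 11.5
pos_y_4 = 7.5
pos_z_4 = 6.5
radius_4 = 3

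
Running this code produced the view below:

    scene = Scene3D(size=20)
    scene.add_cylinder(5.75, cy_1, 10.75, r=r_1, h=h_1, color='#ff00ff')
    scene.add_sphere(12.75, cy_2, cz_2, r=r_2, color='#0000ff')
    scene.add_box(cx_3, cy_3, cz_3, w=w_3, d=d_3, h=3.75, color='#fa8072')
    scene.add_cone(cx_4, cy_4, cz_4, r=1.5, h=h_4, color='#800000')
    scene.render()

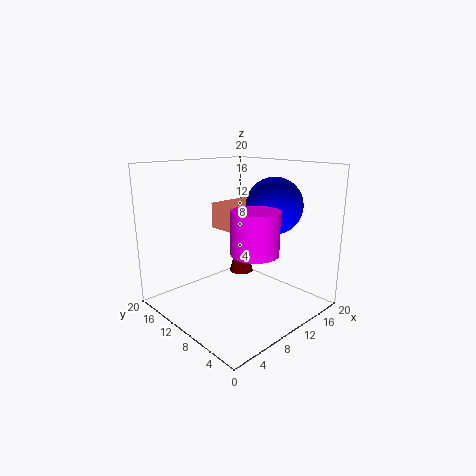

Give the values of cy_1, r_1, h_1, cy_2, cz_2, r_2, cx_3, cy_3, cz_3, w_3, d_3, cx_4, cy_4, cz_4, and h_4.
cy_1 = 2.75; r_1 = 2.75; h_1 = 5; cy_2 = 6; cz_2 = 14.75; r_2 = 3.75; cx_3 = 10.25; cy_3 = 11.5; cz_3 = 10.25; w_3 = 6.75; d_3 = 4.5; cx_4 = 8; cy_4 = 7.25; cz_4 = 6.75; h_4 = 5.5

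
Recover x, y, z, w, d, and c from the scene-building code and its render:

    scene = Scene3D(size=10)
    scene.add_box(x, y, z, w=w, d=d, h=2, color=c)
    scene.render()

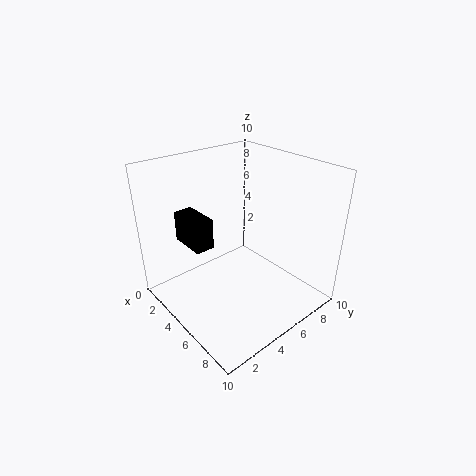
x = 2.75, y = 1.5, z = 5.25, w = 2.5, d = 1.25, c = 'black'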